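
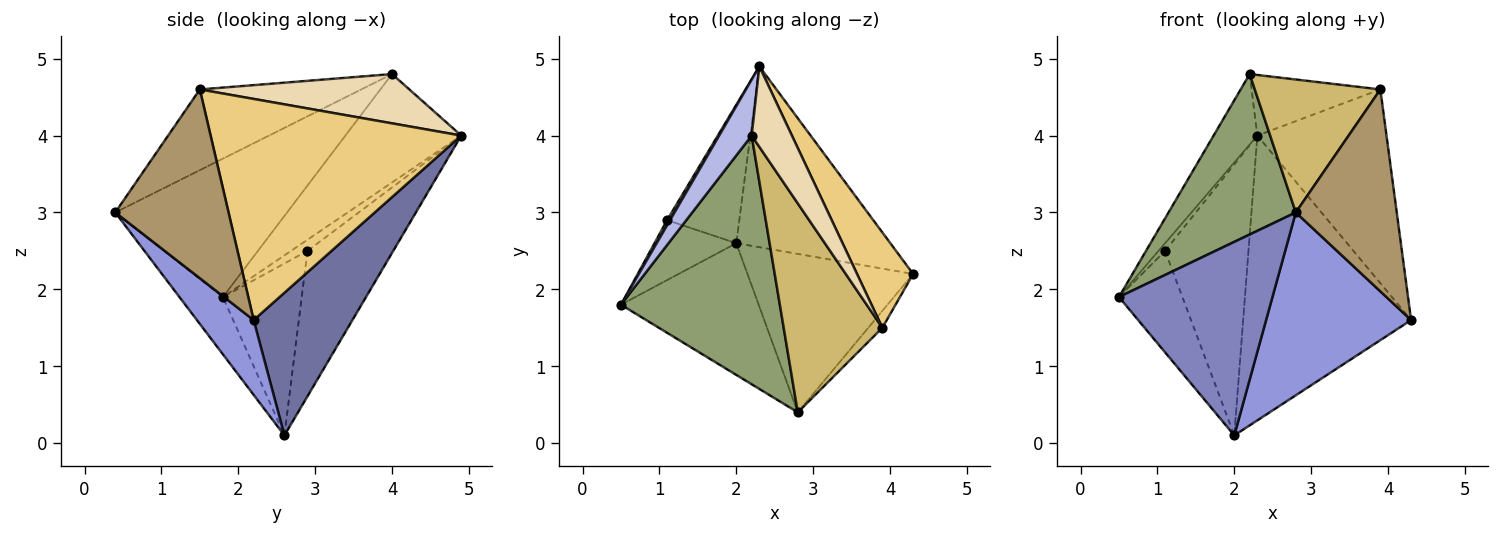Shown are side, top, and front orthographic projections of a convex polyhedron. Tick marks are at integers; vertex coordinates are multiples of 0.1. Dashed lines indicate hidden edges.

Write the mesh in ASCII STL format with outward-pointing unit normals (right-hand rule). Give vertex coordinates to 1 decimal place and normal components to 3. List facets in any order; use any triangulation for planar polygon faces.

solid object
 facet normal 0.445 0.756 -0.480
  outer loop
   vertex 2.0 2.6 0.1
   vertex 2.3 4.9 4.0
   vertex 4.3 2.2 1.6
  endloop
 endfacet
 facet normal -0.228 -0.805 -0.548
  outer loop
   vertex 2.0 2.6 0.1
   vertex 2.8 0.4 3.0
   vertex 0.5 1.8 1.9
  endloop
 endfacet
 facet normal 0.284 -0.725 -0.628
  outer loop
   vertex 2.0 2.6 0.1
   vertex 4.3 2.2 1.6
   vertex 2.8 0.4 3.0
  endloop
 endfacet
 facet normal -0.901 0.340 0.270
  outer loop
   vertex 2.2 4.0 4.8
   vertex 2.3 4.9 4.0
   vertex 0.5 1.8 1.9
  endloop
 endfacet
 facet normal -0.591 -0.437 0.678
  outer loop
   vertex 2.2 4.0 4.8
   vertex 0.5 1.8 1.9
   vertex 2.8 0.4 3.0
  endloop
 endfacet
 facet normal -0.901 0.361 0.240
  outer loop
   vertex 1.1 2.9 2.5
   vertex 0.5 1.8 1.9
   vertex 2.3 4.9 4.0
  endloop
 endfacet
 facet normal -0.730 0.588 -0.347
  outer loop
   vertex 1.1 2.9 2.5
   vertex 2.0 2.6 0.1
   vertex 0.5 1.8 1.9
  endloop
 endfacet
 facet normal -0.675 0.657 -0.335
  outer loop
   vertex 1.1 2.9 2.5
   vertex 2.3 4.9 4.0
   vertex 2.0 2.6 0.1
  endloop
 endfacet
 facet normal 0.745 -0.664 -0.056
  outer loop
   vertex 3.9 1.5 4.6
   vertex 2.8 0.4 3.0
   vertex 4.3 2.2 1.6
  endloop
 endfacet
 facet normal -0.568 -0.442 0.694
  outer loop
   vertex 3.9 1.5 4.6
   vertex 2.2 4.0 4.8
   vertex 2.8 0.4 3.0
  endloop
 endfacet
 facet normal 0.867 0.447 0.220
  outer loop
   vertex 3.9 1.5 4.6
   vertex 4.3 2.2 1.6
   vertex 2.3 4.9 4.0
  endloop
 endfacet
 facet normal 0.699 0.430 0.571
  outer loop
   vertex 3.9 1.5 4.6
   vertex 2.3 4.9 4.0
   vertex 2.2 4.0 4.8
  endloop
 endfacet
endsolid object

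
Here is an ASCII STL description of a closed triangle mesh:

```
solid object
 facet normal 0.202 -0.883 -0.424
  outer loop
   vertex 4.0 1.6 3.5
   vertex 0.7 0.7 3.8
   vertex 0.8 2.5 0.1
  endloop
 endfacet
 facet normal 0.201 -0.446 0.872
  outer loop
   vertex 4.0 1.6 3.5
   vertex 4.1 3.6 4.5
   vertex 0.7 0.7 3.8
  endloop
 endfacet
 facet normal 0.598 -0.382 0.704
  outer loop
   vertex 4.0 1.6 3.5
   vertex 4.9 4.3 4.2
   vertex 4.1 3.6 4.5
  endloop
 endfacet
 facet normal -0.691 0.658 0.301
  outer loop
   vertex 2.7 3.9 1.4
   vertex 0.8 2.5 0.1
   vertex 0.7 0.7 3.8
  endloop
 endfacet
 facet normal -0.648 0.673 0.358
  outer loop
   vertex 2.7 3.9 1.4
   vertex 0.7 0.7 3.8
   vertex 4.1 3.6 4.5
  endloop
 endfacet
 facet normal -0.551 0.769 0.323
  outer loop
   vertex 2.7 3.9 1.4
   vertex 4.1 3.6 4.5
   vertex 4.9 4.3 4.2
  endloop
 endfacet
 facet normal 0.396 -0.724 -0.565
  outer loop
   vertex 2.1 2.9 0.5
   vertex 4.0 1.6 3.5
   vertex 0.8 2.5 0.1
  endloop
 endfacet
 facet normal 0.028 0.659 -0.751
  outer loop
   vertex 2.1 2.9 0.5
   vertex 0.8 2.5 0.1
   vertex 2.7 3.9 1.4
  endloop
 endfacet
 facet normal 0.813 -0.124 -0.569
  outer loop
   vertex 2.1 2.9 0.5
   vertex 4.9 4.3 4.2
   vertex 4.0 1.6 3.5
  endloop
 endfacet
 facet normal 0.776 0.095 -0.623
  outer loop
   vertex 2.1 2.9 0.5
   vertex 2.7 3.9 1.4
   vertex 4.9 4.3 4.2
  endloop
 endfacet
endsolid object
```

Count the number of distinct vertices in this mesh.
7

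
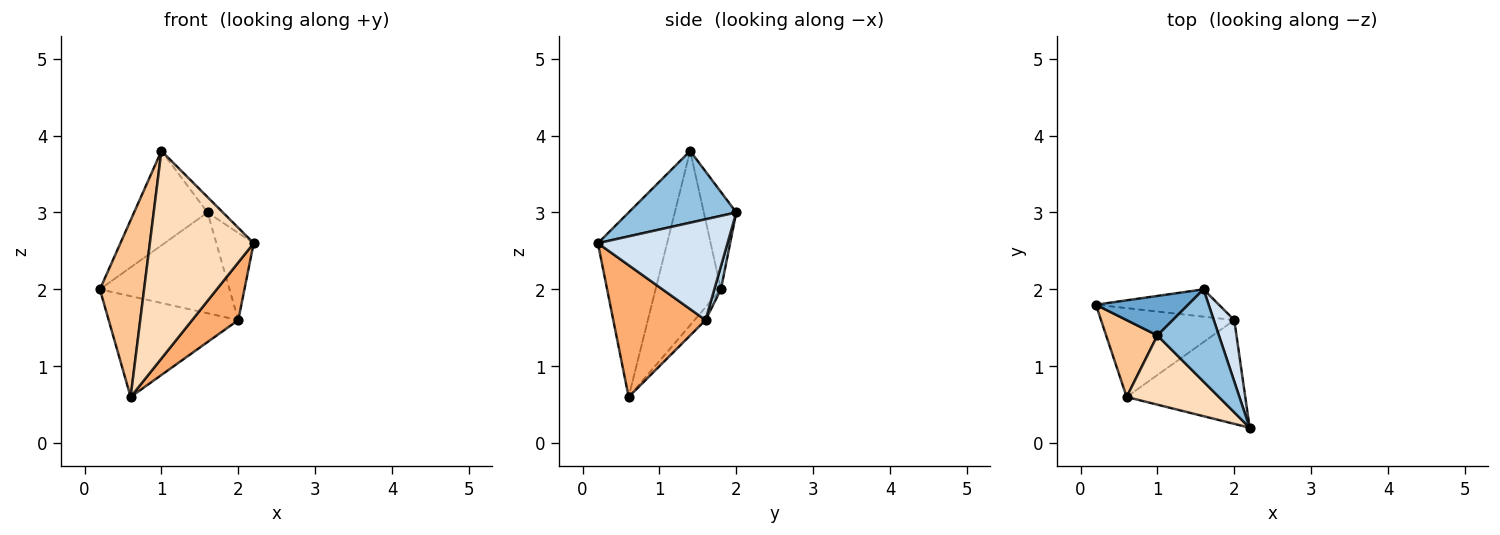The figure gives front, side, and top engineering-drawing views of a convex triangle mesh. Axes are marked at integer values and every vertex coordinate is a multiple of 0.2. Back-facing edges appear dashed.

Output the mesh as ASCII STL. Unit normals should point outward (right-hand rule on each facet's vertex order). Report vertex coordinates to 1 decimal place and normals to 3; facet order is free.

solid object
 facet normal -0.377 0.854 0.358
  outer loop
   vertex 1.0 1.4 3.8
   vertex 1.6 2.0 3.0
   vertex 0.2 1.8 2.0
  endloop
 endfacet
 facet normal 0.755 0.108 0.647
  outer loop
   vertex 1.0 1.4 3.8
   vertex 2.2 0.2 2.6
   vertex 1.6 2.0 3.0
  endloop
 endfacet
 facet normal 0.049 0.964 -0.261
  outer loop
   vertex 2.0 1.6 1.6
   vertex 0.2 1.8 2.0
   vertex 1.6 2.0 3.0
  endloop
 endfacet
 facet normal 0.943 0.272 0.192
  outer loop
   vertex 2.0 1.6 1.6
   vertex 1.6 2.0 3.0
   vertex 2.2 0.2 2.6
  endloop
 endfacet
 facet normal -0.063 0.749 -0.660
  outer loop
   vertex 0.6 0.6 0.6
   vertex 0.2 1.8 2.0
   vertex 2.0 1.6 1.6
  endloop
 endfacet
 facet normal 0.697 -0.348 -0.627
  outer loop
   vertex 0.6 0.6 0.6
   vertex 2.0 1.6 1.6
   vertex 2.2 0.2 2.6
  endloop
 endfacet
 facet normal -0.805 -0.544 0.237
  outer loop
   vertex 0.6 0.6 0.6
   vertex 1.0 1.4 3.8
   vertex 0.2 1.8 2.0
  endloop
 endfacet
 facet normal -0.535 -0.802 0.267
  outer loop
   vertex 0.6 0.6 0.6
   vertex 2.2 0.2 2.6
   vertex 1.0 1.4 3.8
  endloop
 endfacet
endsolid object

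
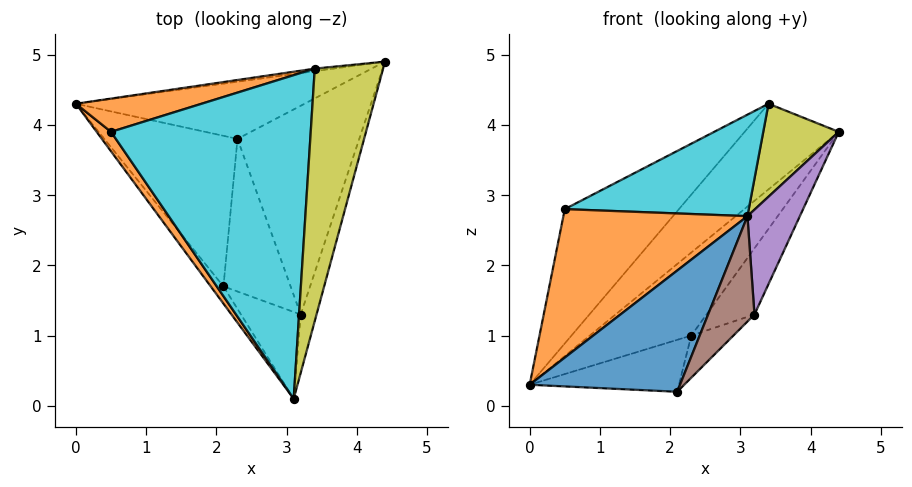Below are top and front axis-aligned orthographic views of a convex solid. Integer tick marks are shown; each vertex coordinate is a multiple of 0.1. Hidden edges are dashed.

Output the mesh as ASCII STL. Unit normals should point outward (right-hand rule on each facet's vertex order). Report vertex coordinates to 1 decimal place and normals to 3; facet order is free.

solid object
 facet normal -0.777 -0.624 -0.089
  outer loop
   vertex 2.1 1.7 0.2
   vertex 3.1 0.1 2.7
   vertex 0.0 4.3 0.3
  endloop
 endfacet
 facet normal -0.822 -0.564 0.074
  outer loop
   vertex 0.5 3.9 2.8
   vertex 0.0 4.3 0.3
   vertex 3.1 0.1 2.7
  endloop
 endfacet
 facet normal 0.332 0.777 -0.535
  outer loop
   vertex 2.3 3.8 1.0
   vertex 0.0 4.3 0.3
   vertex 4.4 4.9 3.9
  endloop
 endfacet
 facet normal 0.338 0.307 -0.890
  outer loop
   vertex 2.3 3.8 1.0
   vertex 2.1 1.7 0.2
   vertex 0.0 4.3 0.3
  endloop
 endfacet
 facet normal 0.965 -0.229 -0.128
  outer loop
   vertex 3.2 1.3 1.3
   vertex 4.4 4.9 3.9
   vertex 3.1 0.1 2.7
  endloop
 endfacet
 facet normal 0.335 -0.727 -0.599
  outer loop
   vertex 3.2 1.3 1.3
   vertex 3.1 0.1 2.7
   vertex 2.1 1.7 0.2
  endloop
 endfacet
 facet normal 0.757 0.198 -0.623
  outer loop
   vertex 3.2 1.3 1.3
   vertex 2.3 3.8 1.0
   vertex 4.4 4.9 3.9
  endloop
 endfacet
 facet normal 0.728 0.183 -0.661
  outer loop
   vertex 3.2 1.3 1.3
   vertex 2.1 1.7 0.2
   vertex 2.3 3.8 1.0
  endloop
 endfacet
 facet normal 0.379 -0.320 0.868
  outer loop
   vertex 3.4 4.8 4.3
   vertex 3.1 0.1 2.7
   vertex 4.4 4.9 3.9
  endloop
 endfacet
 facet normal -0.372 -0.278 0.886
  outer loop
   vertex 3.4 4.8 4.3
   vertex 0.5 3.9 2.8
   vertex 3.1 0.1 2.7
  endloop
 endfacet
 facet normal -0.111 0.993 -0.030
  outer loop
   vertex 3.4 4.8 4.3
   vertex 4.4 4.9 3.9
   vertex 0.0 4.3 0.3
  endloop
 endfacet
 facet normal -0.392 0.893 0.221
  outer loop
   vertex 3.4 4.8 4.3
   vertex 0.0 4.3 0.3
   vertex 0.5 3.9 2.8
  endloop
 endfacet
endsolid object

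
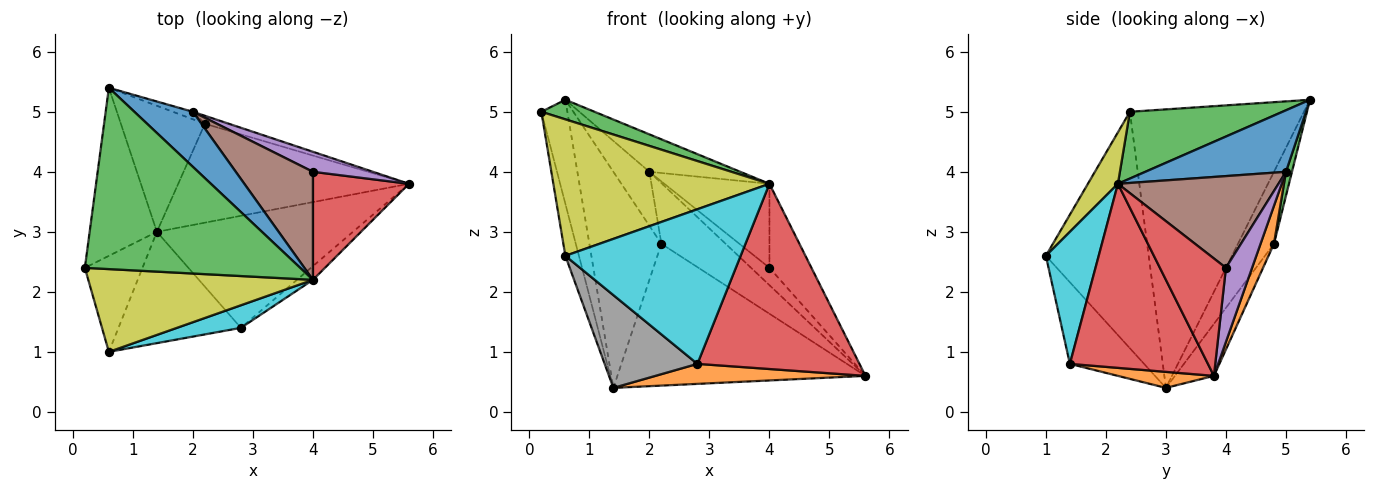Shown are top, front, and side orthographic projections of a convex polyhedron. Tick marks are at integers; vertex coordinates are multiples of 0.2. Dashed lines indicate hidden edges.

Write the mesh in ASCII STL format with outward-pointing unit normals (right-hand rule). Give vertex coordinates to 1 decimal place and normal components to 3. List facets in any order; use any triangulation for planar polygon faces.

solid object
 facet normal -0.962 0.144 -0.232
  outer loop
   vertex 1.4 3.0 0.4
   vertex 0.2 2.4 5.0
   vertex 0.6 5.4 5.2
  endloop
 endfacet
 facet normal 0.080 -0.175 -0.981
  outer loop
   vertex 2.8 1.4 0.8
   vertex 1.4 3.0 0.4
   vertex 5.6 3.8 0.6
  endloop
 endfacet
 facet normal 0.295 -0.103 0.950
  outer loop
   vertex 4.0 2.2 3.8
   vertex 0.6 5.4 5.2
   vertex 0.2 2.4 5.0
  endloop
 endfacet
 facet normal 0.647 -0.760 -0.056
  outer loop
   vertex 4.0 2.2 3.8
   vertex 2.8 1.4 0.8
   vertex 5.6 3.8 0.6
  endloop
 endfacet
 facet normal -0.128 0.813 -0.567
  outer loop
   vertex 2.2 4.8 2.8
   vertex 5.6 3.8 0.6
   vertex 1.4 3.0 0.4
  endloop
 endfacet
 facet normal -0.396 0.793 -0.463
  outer loop
   vertex 2.2 4.8 2.8
   vertex 1.4 3.0 0.4
   vertex 0.6 5.4 5.2
  endloop
 endfacet
 facet normal -0.964 0.127 -0.235
  outer loop
   vertex 0.6 1.0 2.6
   vertex 0.2 2.4 5.0
   vertex 1.4 3.0 0.4
  endloop
 endfacet
 facet normal -0.456 -0.570 -0.684
  outer loop
   vertex 0.6 1.0 2.6
   vertex 1.4 3.0 0.4
   vertex 2.8 1.4 0.8
  endloop
 endfacet
 facet normal 0.118 -0.849 0.515
  outer loop
   vertex 0.6 1.0 2.6
   vertex 4.0 2.2 3.8
   vertex 0.2 2.4 5.0
  endloop
 endfacet
 facet normal 0.286 -0.948 0.139
  outer loop
   vertex 0.6 1.0 2.6
   vertex 2.8 1.4 0.8
   vertex 4.0 2.2 3.8
  endloop
 endfacet
 facet normal 0.656 0.424 0.624
  outer loop
   vertex 2.0 5.0 4.0
   vertex 0.6 5.4 5.2
   vertex 4.0 2.2 3.8
  endloop
 endfacet
 facet normal 0.203 0.971 -0.128
  outer loop
   vertex 2.0 5.0 4.0
   vertex 5.6 3.8 0.6
   vertex 2.2 4.8 2.8
  endloop
 endfacet
 facet normal 0.163 0.977 -0.136
  outer loop
   vertex 2.0 5.0 4.0
   vertex 2.2 4.8 2.8
   vertex 0.6 5.4 5.2
  endloop
 endfacet
 facet normal 0.694 0.442 0.568
  outer loop
   vertex 4.0 4.0 2.4
   vertex 4.0 2.2 3.8
   vertex 5.6 3.8 0.6
  endloop
 endfacet
 facet normal 0.682 0.479 0.553
  outer loop
   vertex 4.0 4.0 2.4
   vertex 5.6 3.8 0.6
   vertex 2.0 5.0 4.0
  endloop
 endfacet
 facet normal 0.684 0.448 0.576
  outer loop
   vertex 4.0 4.0 2.4
   vertex 2.0 5.0 4.0
   vertex 4.0 2.2 3.8
  endloop
 endfacet
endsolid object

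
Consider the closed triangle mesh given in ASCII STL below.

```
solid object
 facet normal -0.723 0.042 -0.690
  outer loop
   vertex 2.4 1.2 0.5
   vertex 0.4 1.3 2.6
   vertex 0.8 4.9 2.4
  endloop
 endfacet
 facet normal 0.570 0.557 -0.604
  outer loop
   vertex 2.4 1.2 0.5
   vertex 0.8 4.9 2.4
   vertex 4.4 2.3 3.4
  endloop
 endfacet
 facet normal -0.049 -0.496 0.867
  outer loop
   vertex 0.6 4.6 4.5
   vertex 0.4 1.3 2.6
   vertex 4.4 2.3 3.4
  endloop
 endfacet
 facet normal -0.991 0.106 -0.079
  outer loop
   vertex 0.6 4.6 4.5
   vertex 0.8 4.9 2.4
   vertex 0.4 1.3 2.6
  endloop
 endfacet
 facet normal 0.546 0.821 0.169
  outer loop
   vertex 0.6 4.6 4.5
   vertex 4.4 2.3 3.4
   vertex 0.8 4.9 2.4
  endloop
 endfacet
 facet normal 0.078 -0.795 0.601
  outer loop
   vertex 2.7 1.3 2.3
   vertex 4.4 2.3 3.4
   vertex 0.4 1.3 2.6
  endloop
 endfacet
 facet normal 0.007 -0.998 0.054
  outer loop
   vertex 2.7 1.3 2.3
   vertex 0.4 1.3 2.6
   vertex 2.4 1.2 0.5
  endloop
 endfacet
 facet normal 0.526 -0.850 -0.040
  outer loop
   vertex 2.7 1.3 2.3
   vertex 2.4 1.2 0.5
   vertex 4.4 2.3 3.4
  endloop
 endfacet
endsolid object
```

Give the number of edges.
12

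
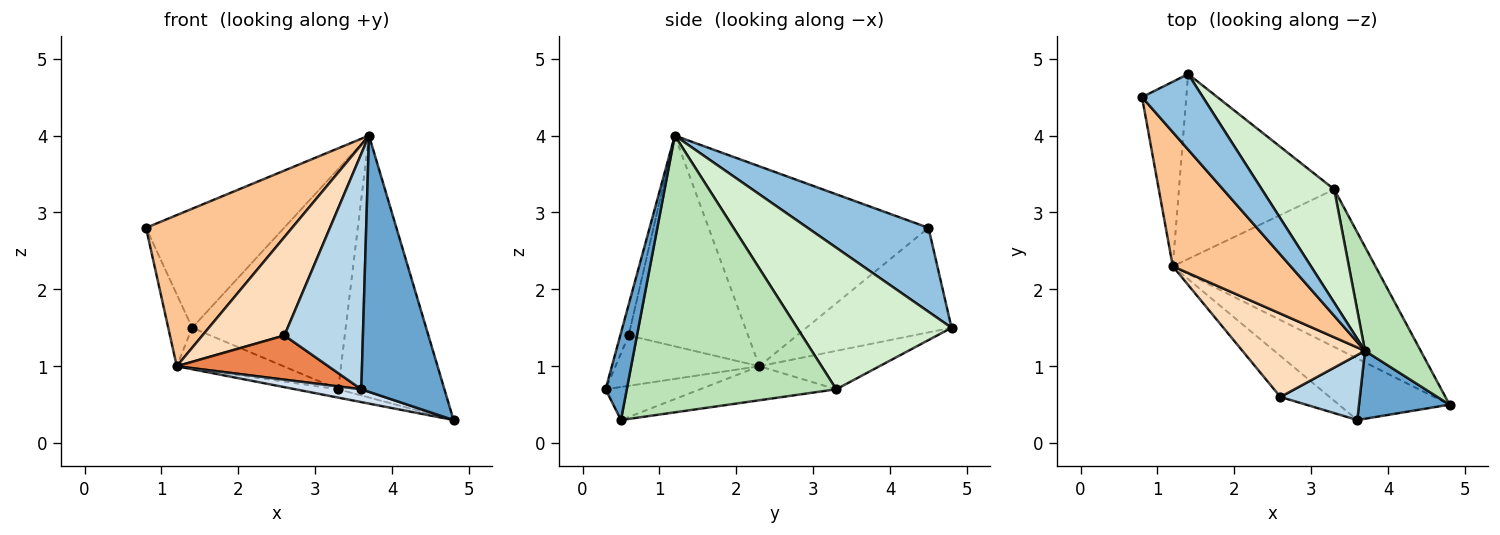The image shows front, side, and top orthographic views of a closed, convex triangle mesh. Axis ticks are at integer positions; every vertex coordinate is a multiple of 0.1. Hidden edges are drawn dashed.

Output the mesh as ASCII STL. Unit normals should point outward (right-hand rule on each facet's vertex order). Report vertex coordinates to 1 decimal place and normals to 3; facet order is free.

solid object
 facet normal 0.239 -0.939 0.249
  outer loop
   vertex 3.7 1.2 4.0
   vertex 3.6 0.3 0.7
   vertex 4.8 0.5 0.3
  endloop
 endfacet
 facet normal 0.594 0.679 0.431
  outer loop
   vertex 1.4 4.8 1.5
   vertex 0.8 4.5 2.8
   vertex 3.7 1.2 4.0
  endloop
 endfacet
 facet normal -0.102 -0.959 0.265
  outer loop
   vertex 2.6 0.6 1.4
   vertex 3.6 0.3 0.7
   vertex 3.7 1.2 4.0
  endloop
 endfacet
 facet normal -0.281 -0.196 -0.940
  outer loop
   vertex 1.2 2.3 1.0
   vertex 4.8 0.5 0.3
   vertex 3.6 0.3 0.7
  endloop
 endfacet
 facet normal -0.571 -0.602 -0.558
  outer loop
   vertex 1.2 2.3 1.0
   vertex 3.6 0.3 0.7
   vertex 2.6 0.6 1.4
  endloop
 endfacet
 facet normal -0.910 0.150 -0.386
  outer loop
   vertex 1.2 2.3 1.0
   vertex 0.8 4.5 2.8
   vertex 1.4 4.8 1.5
  endloop
 endfacet
 facet normal -0.748 -0.497 0.441
  outer loop
   vertex 1.2 2.3 1.0
   vertex 3.7 1.2 4.0
   vertex 0.8 4.5 2.8
  endloop
 endfacet
 facet normal -0.743 -0.510 0.432
  outer loop
   vertex 1.2 2.3 1.0
   vertex 2.6 0.6 1.4
   vertex 3.7 1.2 4.0
  endloop
 endfacet
 facet normal -0.165 0.052 -0.985
  outer loop
   vertex 3.3 3.3 0.7
   vertex 4.8 0.5 0.3
   vertex 1.2 2.3 1.0
  endloop
 endfacet
 facet normal -0.235 0.209 -0.949
  outer loop
   vertex 3.3 3.3 0.7
   vertex 1.2 2.3 1.0
   vertex 1.4 4.8 1.5
  endloop
 endfacet
 facet normal 0.878 0.445 0.177
  outer loop
   vertex 3.3 3.3 0.7
   vertex 3.7 1.2 4.0
   vertex 4.8 0.5 0.3
  endloop
 endfacet
 facet normal 0.667 0.663 0.341
  outer loop
   vertex 3.3 3.3 0.7
   vertex 1.4 4.8 1.5
   vertex 3.7 1.2 4.0
  endloop
 endfacet
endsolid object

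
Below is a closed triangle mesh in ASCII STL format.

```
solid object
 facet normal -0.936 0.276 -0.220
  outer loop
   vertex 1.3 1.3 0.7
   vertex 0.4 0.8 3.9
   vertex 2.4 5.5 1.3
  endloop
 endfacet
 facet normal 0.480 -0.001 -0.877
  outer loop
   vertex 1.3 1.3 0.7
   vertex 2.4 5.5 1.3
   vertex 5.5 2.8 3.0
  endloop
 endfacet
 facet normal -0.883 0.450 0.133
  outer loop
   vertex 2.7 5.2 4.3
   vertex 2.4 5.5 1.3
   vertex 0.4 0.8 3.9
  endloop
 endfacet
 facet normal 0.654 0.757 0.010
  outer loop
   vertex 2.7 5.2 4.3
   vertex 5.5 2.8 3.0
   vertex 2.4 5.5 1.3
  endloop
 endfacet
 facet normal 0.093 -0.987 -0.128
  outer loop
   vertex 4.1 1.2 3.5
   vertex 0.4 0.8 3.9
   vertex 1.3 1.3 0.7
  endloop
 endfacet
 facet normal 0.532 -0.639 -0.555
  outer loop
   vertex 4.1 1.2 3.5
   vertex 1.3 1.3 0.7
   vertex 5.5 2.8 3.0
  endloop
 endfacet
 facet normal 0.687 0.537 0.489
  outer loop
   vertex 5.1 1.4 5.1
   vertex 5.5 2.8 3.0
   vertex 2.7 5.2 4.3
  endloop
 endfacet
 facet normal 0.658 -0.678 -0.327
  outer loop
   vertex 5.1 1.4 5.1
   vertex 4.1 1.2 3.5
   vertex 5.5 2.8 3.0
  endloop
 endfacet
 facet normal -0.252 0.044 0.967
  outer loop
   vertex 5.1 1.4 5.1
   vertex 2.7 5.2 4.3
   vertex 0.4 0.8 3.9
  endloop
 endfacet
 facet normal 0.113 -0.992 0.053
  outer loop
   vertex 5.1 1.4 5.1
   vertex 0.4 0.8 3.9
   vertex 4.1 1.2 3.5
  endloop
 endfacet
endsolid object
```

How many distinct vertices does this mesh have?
7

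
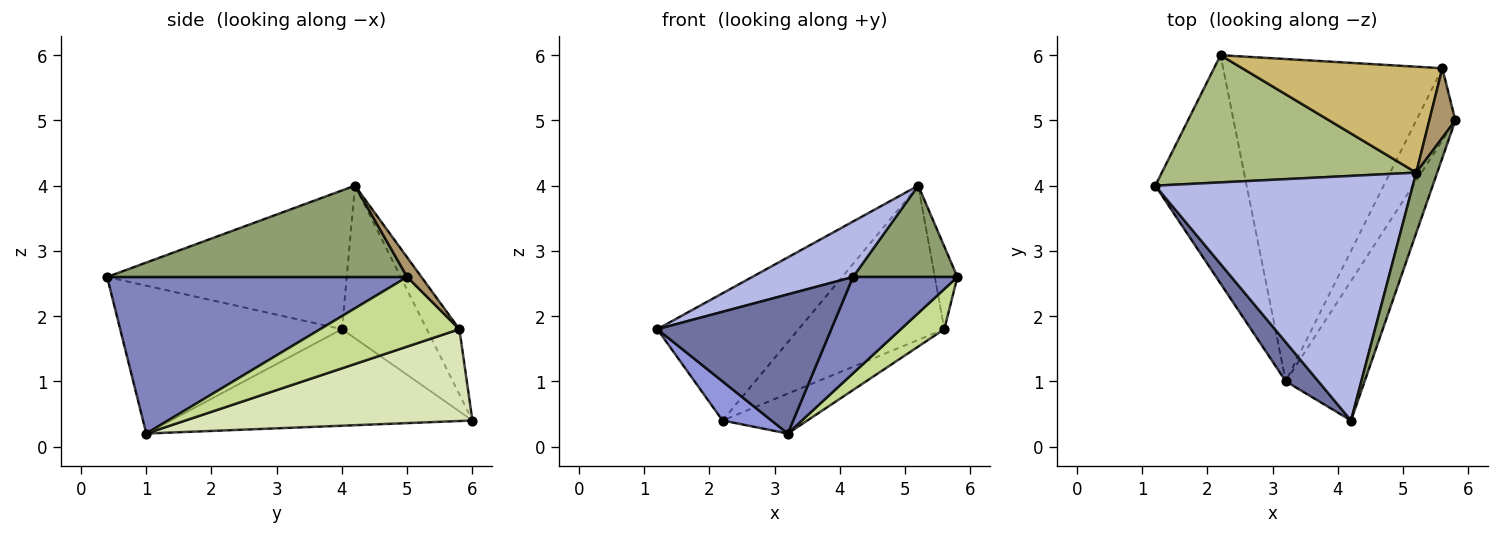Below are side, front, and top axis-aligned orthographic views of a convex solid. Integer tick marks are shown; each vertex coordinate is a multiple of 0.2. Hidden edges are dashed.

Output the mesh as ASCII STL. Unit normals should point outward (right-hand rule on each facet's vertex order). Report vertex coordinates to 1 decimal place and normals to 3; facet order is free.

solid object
 facet normal -0.775 -0.608 0.171
  outer loop
   vertex 3.2 1.0 0.2
   vertex 4.2 0.4 2.6
   vertex 1.2 4.0 1.8
  endloop
 endfacet
 facet normal 0.853 -0.297 -0.430
  outer loop
   vertex 3.2 1.0 0.2
   vertex 5.8 5.0 2.6
   vertex 4.2 0.4 2.6
  endloop
 endfacet
 facet normal -0.721 -0.117 -0.682
  outer loop
   vertex 2.2 6.0 0.4
   vertex 3.2 1.0 0.2
   vertex 1.2 4.0 1.8
  endloop
 endfacet
 facet normal -0.465 -0.196 0.863
  outer loop
   vertex 5.2 4.2 4.0
   vertex 1.2 4.0 1.8
   vertex 4.2 0.4 2.6
  endloop
 endfacet
 facet normal 0.923 -0.321 0.212
  outer loop
   vertex 5.2 4.2 4.0
   vertex 4.2 0.4 2.6
   vertex 5.8 5.0 2.6
  endloop
 endfacet
 facet normal -0.391 0.651 0.651
  outer loop
   vertex 5.2 4.2 4.0
   vertex 2.2 6.0 0.4
   vertex 1.2 4.0 1.8
  endloop
 endfacet
 facet normal 0.841 -0.263 -0.473
  outer loop
   vertex 5.6 5.8 1.8
   vertex 5.8 5.0 2.6
   vertex 3.2 1.0 0.2
  endloop
 endfacet
 facet normal 0.384 0.113 -0.916
  outer loop
   vertex 5.6 5.8 1.8
   vertex 3.2 1.0 0.2
   vertex 2.2 6.0 0.4
  endloop
 endfacet
 facet normal 0.435 0.689 0.580
  outer loop
   vertex 5.6 5.8 1.8
   vertex 5.2 4.2 4.0
   vertex 5.8 5.0 2.6
  endloop
 endfacet
 facet normal -0.182 0.811 0.557
  outer loop
   vertex 5.6 5.8 1.8
   vertex 2.2 6.0 0.4
   vertex 5.2 4.2 4.0
  endloop
 endfacet
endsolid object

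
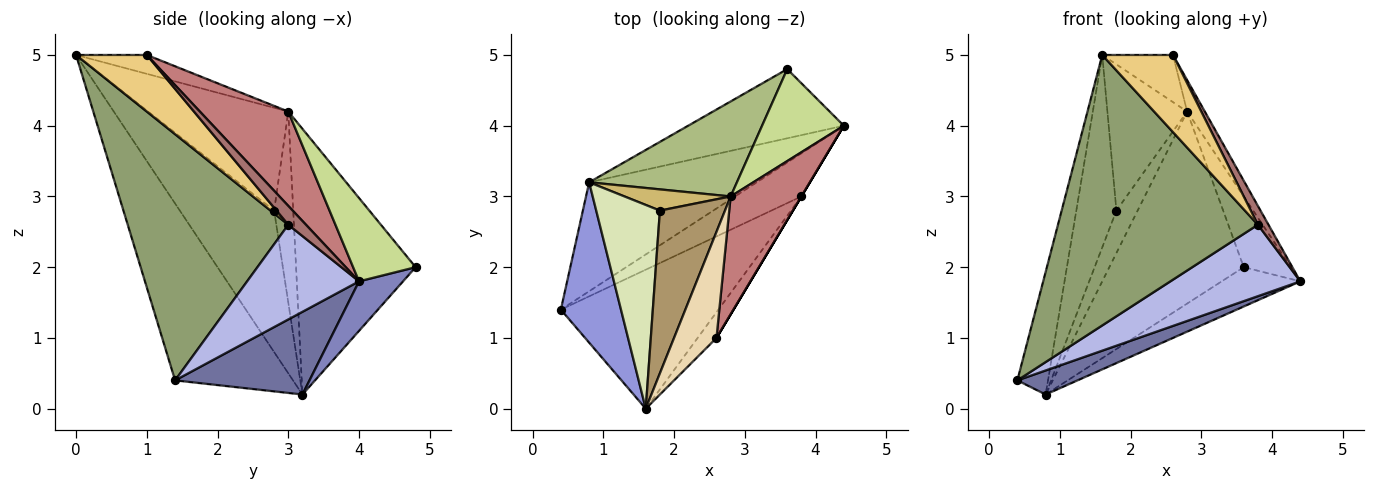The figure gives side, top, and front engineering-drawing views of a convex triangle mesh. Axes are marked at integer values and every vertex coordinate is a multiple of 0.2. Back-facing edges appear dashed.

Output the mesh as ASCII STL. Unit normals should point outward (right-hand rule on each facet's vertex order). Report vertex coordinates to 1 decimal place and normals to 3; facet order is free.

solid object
 facet normal 0.434 -0.194 -0.880
  outer loop
   vertex 0.8 3.2 0.2
   vertex 4.4 4.0 1.8
   vertex 0.4 1.4 0.4
  endloop
 endfacet
 facet normal 0.267 0.476 -0.838
  outer loop
   vertex 0.8 3.2 0.2
   vertex 3.6 4.8 2.0
   vertex 4.4 4.0 1.8
  endloop
 endfacet
 facet normal -0.919 0.239 0.313
  outer loop
   vertex 0.8 3.2 0.2
   vertex 0.4 1.4 0.4
   vertex 1.6 0.0 5.0
  endloop
 endfacet
 facet normal 0.593 -0.689 -0.416
  outer loop
   vertex 3.8 3.0 2.6
   vertex 0.4 1.4 0.4
   vertex 4.4 4.0 1.8
  endloop
 endfacet
 facet normal 0.581 -0.724 -0.372
  outer loop
   vertex 3.8 3.0 2.6
   vertex 1.6 0.0 5.0
   vertex 0.4 1.4 0.4
  endloop
 endfacet
 facet normal -0.623 0.701 0.347
  outer loop
   vertex 2.8 3.0 4.2
   vertex 3.6 4.8 2.0
   vertex 0.8 3.2 0.2
  endloop
 endfacet
 facet normal 0.628 0.474 0.617
  outer loop
   vertex 2.8 3.0 4.2
   vertex 4.4 4.0 1.8
   vertex 3.6 4.8 2.0
  endloop
 endfacet
 facet normal -0.850 0.361 0.383
  outer loop
   vertex 1.8 2.8 2.8
   vertex 0.8 3.2 0.2
   vertex 1.6 0.0 5.0
  endloop
 endfacet
 facet normal -0.762 0.433 0.482
  outer loop
   vertex 1.8 2.8 2.8
   vertex 1.6 0.0 5.0
   vertex 2.8 3.0 4.2
  endloop
 endfacet
 facet normal -0.627 0.697 0.348
  outer loop
   vertex 1.8 2.8 2.8
   vertex 2.8 3.0 4.2
   vertex 0.8 3.2 0.2
  endloop
 endfacet
 facet normal 0.688 -0.688 -0.229
  outer loop
   vertex 2.6 1.0 5.0
   vertex 1.6 0.0 5.0
   vertex 3.8 3.0 2.6
  endloop
 endfacet
 facet normal -0.376 0.376 0.847
  outer loop
   vertex 2.6 1.0 5.0
   vertex 2.8 3.0 4.2
   vertex 1.6 0.0 5.0
  endloop
 endfacet
 facet normal 0.857 -0.514 0.000
  outer loop
   vertex 2.6 1.0 5.0
   vertex 3.8 3.0 2.6
   vertex 4.4 4.0 1.8
  endloop
 endfacet
 facet normal 0.790 0.158 0.592
  outer loop
   vertex 2.6 1.0 5.0
   vertex 4.4 4.0 1.8
   vertex 2.8 3.0 4.2
  endloop
 endfacet
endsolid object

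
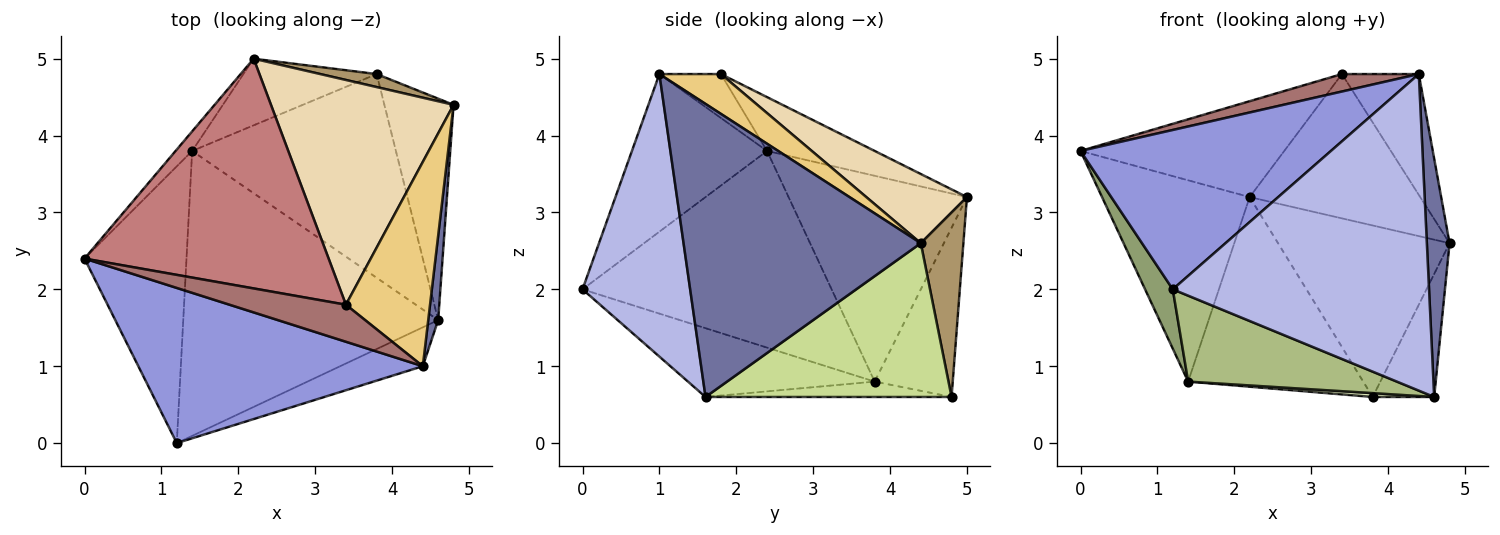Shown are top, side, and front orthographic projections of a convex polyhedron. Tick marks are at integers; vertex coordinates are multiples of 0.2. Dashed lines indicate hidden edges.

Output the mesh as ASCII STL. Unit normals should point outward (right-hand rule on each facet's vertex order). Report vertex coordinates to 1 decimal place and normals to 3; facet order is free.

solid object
 facet normal 0.995 -0.095 0.034
  outer loop
   vertex 4.6 1.6 0.6
   vertex 4.8 4.4 2.6
   vertex 4.4 1.0 4.8
  endloop
 endfacet
 facet normal -0.769 0.636 -0.062
  outer loop
   vertex 2.2 5.0 3.2
   vertex 1.4 3.8 0.8
   vertex 0.0 2.4 3.8
  endloop
 endfacet
 facet normal -0.361 -0.668 0.651
  outer loop
   vertex 1.2 0.0 2.0
   vertex 4.4 1.0 4.8
   vertex 0.0 2.4 3.8
  endloop
 endfacet
 facet normal 0.385 -0.916 -0.113
  outer loop
   vertex 1.2 0.0 2.0
   vertex 4.6 1.6 0.6
   vertex 4.4 1.0 4.8
  endloop
 endfacet
 facet normal -0.883 -0.098 -0.458
  outer loop
   vertex 1.2 0.0 2.0
   vertex 0.0 2.4 3.8
   vertex 1.4 3.8 0.8
  endloop
 endfacet
 facet normal -0.250 -0.280 -0.927
  outer loop
   vertex 1.2 0.0 2.0
   vertex 1.4 3.8 0.8
   vertex 4.6 1.6 0.6
  endloop
 endfacet
 facet normal 0.889 0.222 -0.400
  outer loop
   vertex 3.8 4.8 0.6
   vertex 4.8 4.4 2.6
   vertex 4.6 1.6 0.6
  endloop
 endfacet
 facet normal -0.075 -0.019 -0.997
  outer loop
   vertex 3.8 4.8 0.6
   vertex 4.6 1.6 0.6
   vertex 1.4 3.8 0.8
  endloop
 endfacet
 facet normal 0.240 0.968 0.073
  outer loop
   vertex 3.8 4.8 0.6
   vertex 2.2 5.0 3.2
   vertex 4.8 4.4 2.6
  endloop
 endfacet
 facet normal -0.388 0.870 -0.306
  outer loop
   vertex 3.8 4.8 0.6
   vertex 1.4 3.8 0.8
   vertex 2.2 5.0 3.2
  endloop
 endfacet
 facet normal 0.377 0.471 0.797
  outer loop
   vertex 3.4 1.8 4.8
   vertex 4.4 1.0 4.8
   vertex 4.8 4.4 2.6
  endloop
 endfacet
 facet normal 0.304 0.515 0.802
  outer loop
   vertex 3.4 1.8 4.8
   vertex 4.8 4.4 2.6
   vertex 2.2 5.0 3.2
  endloop
 endfacet
 facet normal -0.323 -0.404 0.856
  outer loop
   vertex 3.4 1.8 4.8
   vertex 0.0 2.4 3.8
   vertex 4.4 1.0 4.8
  endloop
 endfacet
 facet normal -0.199 0.377 0.904
  outer loop
   vertex 3.4 1.8 4.8
   vertex 2.2 5.0 3.2
   vertex 0.0 2.4 3.8
  endloop
 endfacet
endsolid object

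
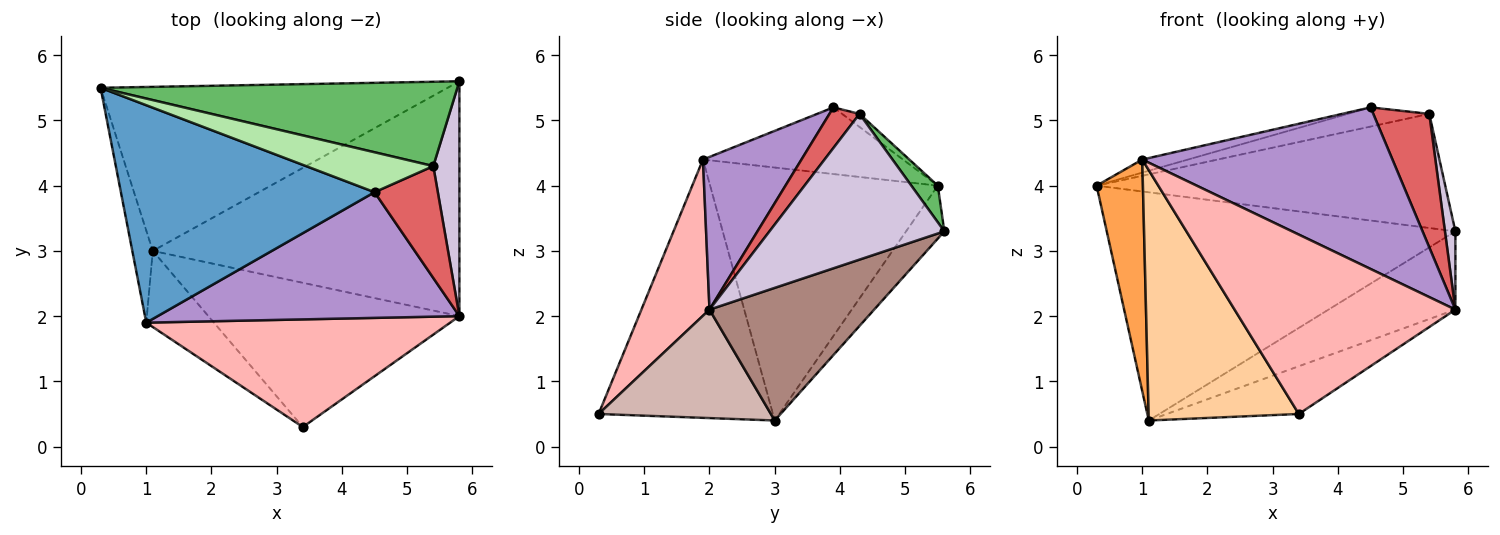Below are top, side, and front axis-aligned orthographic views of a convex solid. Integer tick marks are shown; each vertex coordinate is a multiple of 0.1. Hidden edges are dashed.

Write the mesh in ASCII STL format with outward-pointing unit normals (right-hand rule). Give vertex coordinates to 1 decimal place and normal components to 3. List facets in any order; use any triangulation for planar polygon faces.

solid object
 facet normal -0.254 0.058 0.966
  outer loop
   vertex 1.0 1.9 4.4
   vertex 4.5 3.9 5.2
   vertex 0.3 5.5 4.0
  endloop
 endfacet
 facet normal -0.089 0.809 -0.581
  outer loop
   vertex 1.1 3.0 0.4
   vertex 0.3 5.5 4.0
   vertex 5.8 5.6 3.3
  endloop
 endfacet
 facet normal -0.977 -0.199 -0.079
  outer loop
   vertex 1.1 3.0 0.4
   vertex 1.0 1.9 4.4
   vertex 0.3 5.5 4.0
  endloop
 endfacet
 facet normal -0.743 -0.640 -0.195
  outer loop
   vertex 1.1 3.0 0.4
   vertex 3.4 0.3 0.5
   vertex 1.0 1.9 4.4
  endloop
 endfacet
 facet normal 0.061 0.803 0.593
  outer loop
   vertex 5.4 4.3 5.1
   vertex 5.8 5.6 3.3
   vertex 0.3 5.5 4.0
  endloop
 endfacet
 facet normal -0.092 0.431 0.897
  outer loop
   vertex 5.4 4.3 5.1
   vertex 0.3 5.5 4.0
   vertex 4.5 3.9 5.2
  endloop
 endfacet
 facet normal 0.381 -0.709 0.594
  outer loop
   vertex 5.8 2.0 2.1
   vertex 5.4 4.3 5.1
   vertex 4.5 3.9 5.2
  endloop
 endfacet
 facet normal 0.256 -0.829 0.497
  outer loop
   vertex 5.8 2.0 2.1
   vertex 1.0 1.9 4.4
   vertex 3.4 0.3 0.5
  endloop
 endfacet
 facet normal 0.297 -0.754 0.586
  outer loop
   vertex 5.8 2.0 2.1
   vertex 4.5 3.9 5.2
   vertex 1.0 1.9 4.4
  endloop
 endfacet
 facet normal 0.983 -0.059 0.176
  outer loop
   vertex 5.8 2.0 2.1
   vertex 5.8 5.6 3.3
   vertex 5.4 4.3 5.1
  endloop
 endfacet
 facet normal 0.380 0.293 -0.878
  outer loop
   vertex 5.8 2.0 2.1
   vertex 1.1 3.0 0.4
   vertex 5.8 5.6 3.3
  endloop
 endfacet
 facet normal 0.380 0.291 -0.878
  outer loop
   vertex 5.8 2.0 2.1
   vertex 3.4 0.3 0.5
   vertex 1.1 3.0 0.4
  endloop
 endfacet
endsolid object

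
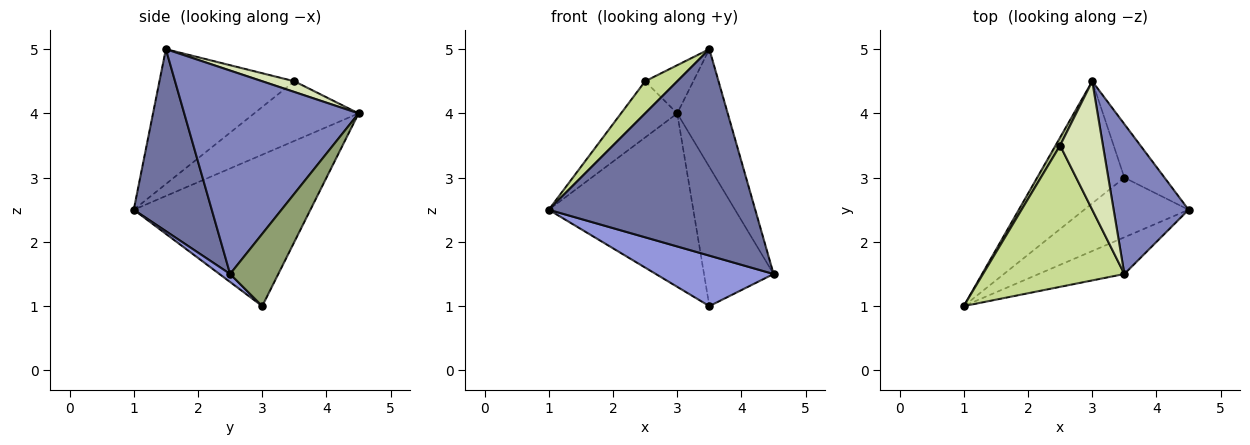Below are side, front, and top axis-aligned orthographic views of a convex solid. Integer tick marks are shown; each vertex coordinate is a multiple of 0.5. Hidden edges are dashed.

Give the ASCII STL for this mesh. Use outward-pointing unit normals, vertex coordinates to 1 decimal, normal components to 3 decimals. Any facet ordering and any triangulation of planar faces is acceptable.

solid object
 facet normal 0.349 -0.923 -0.164
  outer loop
   vertex 3.5 1.5 5.0
   vertex 1.0 1.0 2.5
   vertex 4.5 2.5 1.5
  endloop
 endfacet
 facet normal 0.906 0.262 0.334
  outer loop
   vertex 3.5 1.5 5.0
   vertex 4.5 2.5 1.5
   vertex 3.0 4.5 4.0
  endloop
 endfacet
 facet normal 0.059 -0.645 -0.762
  outer loop
   vertex 3.5 3.0 1.0
   vertex 4.5 2.5 1.5
   vertex 1.0 1.0 2.5
  endloop
 endfacet
 facet normal -0.707 0.578 -0.407
  outer loop
   vertex 3.5 3.0 1.0
   vertex 1.0 1.0 2.5
   vertex 3.0 4.5 4.0
  endloop
 endfacet
 facet normal 0.543 0.784 -0.302
  outer loop
   vertex 3.5 3.0 1.0
   vertex 3.0 4.5 4.0
   vertex 4.5 2.5 1.5
  endloop
 endfacet
 facet normal -0.878 0.473 0.068
  outer loop
   vertex 2.5 3.5 4.5
   vertex 3.0 4.5 4.0
   vertex 1.0 1.0 2.5
  endloop
 endfacet
 facet normal -0.681 -0.162 0.714
  outer loop
   vertex 2.5 3.5 4.5
   vertex 1.0 1.0 2.5
   vertex 3.5 1.5 5.0
  endloop
 endfacet
 facet normal 0.228 0.342 0.912
  outer loop
   vertex 2.5 3.5 4.5
   vertex 3.5 1.5 5.0
   vertex 3.0 4.5 4.0
  endloop
 endfacet
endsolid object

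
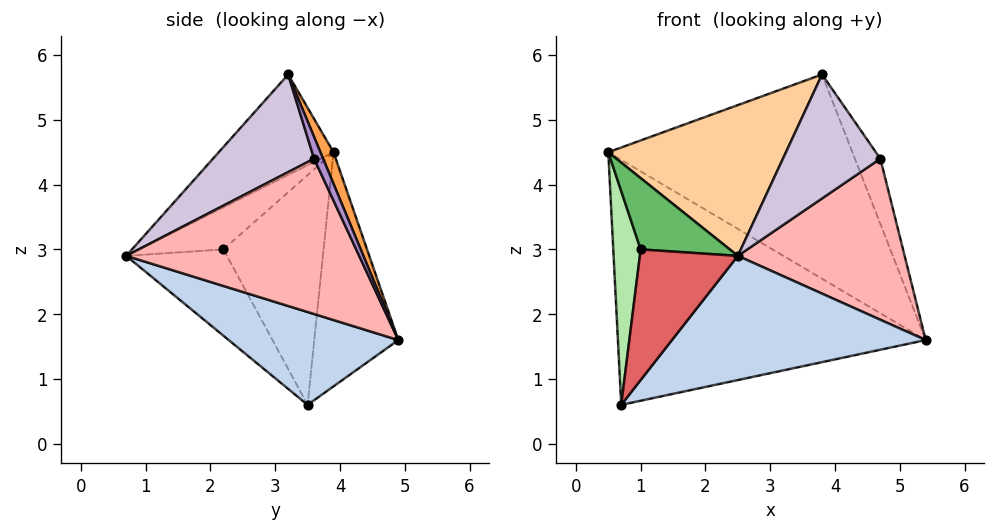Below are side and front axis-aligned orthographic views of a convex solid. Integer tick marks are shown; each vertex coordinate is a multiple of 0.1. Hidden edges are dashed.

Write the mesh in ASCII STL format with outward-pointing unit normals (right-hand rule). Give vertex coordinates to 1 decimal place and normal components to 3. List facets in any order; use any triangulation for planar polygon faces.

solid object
 facet normal -0.262 0.959 -0.112
  outer loop
   vertex 0.7 3.5 0.6
   vertex 0.5 3.9 4.5
   vertex 5.4 4.9 1.6
  endloop
 endfacet
 facet normal 0.316 -0.473 -0.823
  outer loop
   vertex 0.7 3.5 0.6
   vertex 5.4 4.9 1.6
   vertex 2.5 0.7 2.9
  endloop
 endfacet
 facet normal 0.049 0.916 0.399
  outer loop
   vertex 3.8 3.2 5.7
   vertex 5.4 4.9 1.6
   vertex 0.5 3.9 4.5
  endloop
 endfacet
 facet normal -0.383 -0.593 0.708
  outer loop
   vertex 3.8 3.2 5.7
   vertex 0.5 3.9 4.5
   vertex 2.5 0.7 2.9
  endloop
 endfacet
 facet normal -0.591 -0.625 0.511
  outer loop
   vertex 1.0 2.2 3.0
   vertex 2.5 0.7 2.9
   vertex 0.5 3.9 4.5
  endloop
 endfacet
 facet normal -0.964 -0.264 -0.022
  outer loop
   vertex 1.0 2.2 3.0
   vertex 0.5 3.9 4.5
   vertex 0.7 3.5 0.6
  endloop
 endfacet
 facet normal -0.689 -0.670 -0.277
  outer loop
   vertex 1.0 2.2 3.0
   vertex 0.7 3.5 0.6
   vertex 2.5 0.7 2.9
  endloop
 endfacet
 facet normal 0.811 -0.581 -0.067
  outer loop
   vertex 4.7 3.6 4.4
   vertex 2.5 0.7 2.9
   vertex 5.4 4.9 1.6
  endloop
 endfacet
 facet normal 0.296 0.836 0.462
  outer loop
   vertex 4.7 3.6 4.4
   vertex 5.4 4.9 1.6
   vertex 3.8 3.2 5.7
  endloop
 endfacet
 facet normal 0.693 -0.667 0.274
  outer loop
   vertex 4.7 3.6 4.4
   vertex 3.8 3.2 5.7
   vertex 2.5 0.7 2.9
  endloop
 endfacet
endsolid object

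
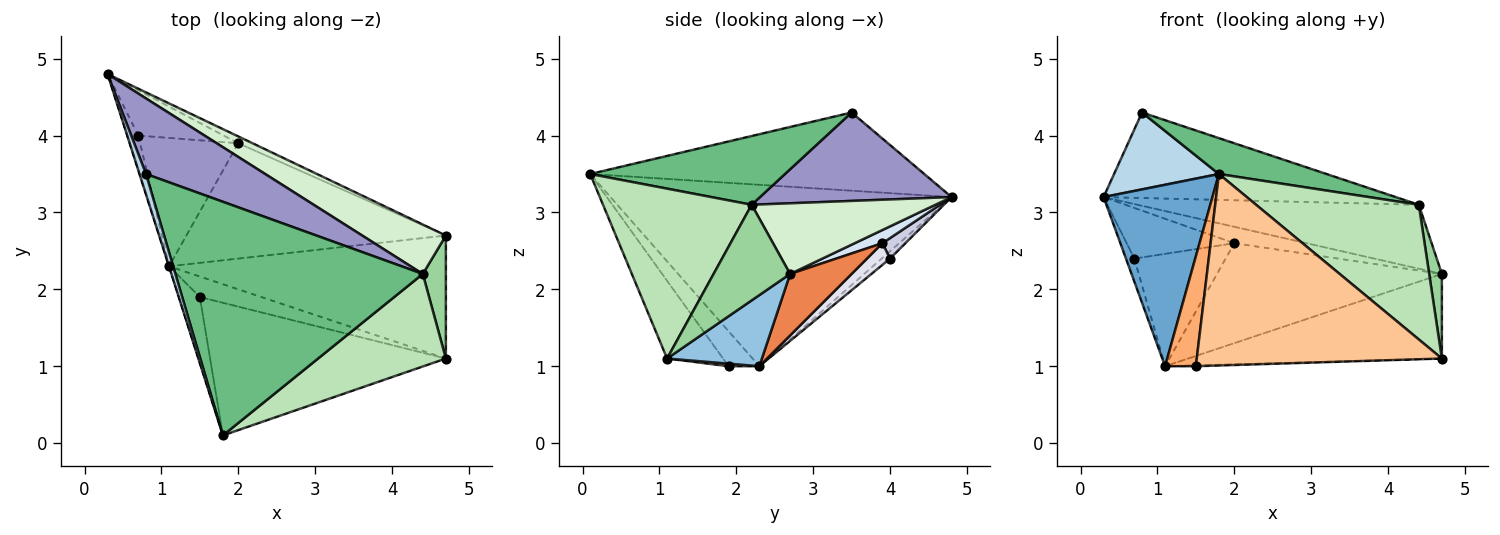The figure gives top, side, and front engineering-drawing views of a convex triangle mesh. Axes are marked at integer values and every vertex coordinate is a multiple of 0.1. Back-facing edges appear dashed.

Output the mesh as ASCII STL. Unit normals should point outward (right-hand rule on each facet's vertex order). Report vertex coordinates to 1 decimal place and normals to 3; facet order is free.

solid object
 facet normal -0.953 -0.304 -0.001
  outer loop
   vertex 1.1 2.3 1.0
   vertex 1.8 0.1 3.5
   vertex 0.3 4.8 3.2
  endloop
 endfacet
 facet normal 0.207 0.554 -0.806
  outer loop
   vertex 4.7 1.1 1.1
   vertex 1.1 2.3 1.0
   vertex 4.7 2.7 2.2
  endloop
 endfacet
 facet normal -0.951 -0.298 0.080
  outer loop
   vertex 0.8 3.5 4.3
   vertex 0.3 4.8 3.2
   vertex 1.8 0.1 3.5
  endloop
 endfacet
 facet normal 0.333 0.871 -0.361
  outer loop
   vertex 2.0 3.9 2.6
   vertex 0.3 4.8 3.2
   vertex 4.7 2.7 2.2
  endloop
 endfacet
 facet normal 0.176 0.645 -0.744
  outer loop
   vertex 2.0 3.9 2.6
   vertex 4.7 2.7 2.2
   vertex 1.1 2.3 1.0
  endloop
 endfacet
 facet normal -0.651 -0.651 -0.391
  outer loop
   vertex 1.5 1.9 1.0
   vertex 1.8 0.1 3.5
   vertex 1.1 2.3 1.0
  endloop
 endfacet
 facet normal -0.185 -0.808 -0.560
  outer loop
   vertex 1.5 1.9 1.0
   vertex 4.7 1.1 1.1
   vertex 1.8 0.1 3.5
  endloop
 endfacet
 facet normal 0.042 0.042 -0.998
  outer loop
   vertex 1.5 1.9 1.0
   vertex 1.1 2.3 1.0
   vertex 4.7 1.1 1.1
  endloop
 endfacet
 facet normal 0.265 -0.146 0.953
  outer loop
   vertex 4.4 2.2 3.1
   vertex 0.8 3.5 4.3
   vertex 1.8 0.1 3.5
  endloop
 endfacet
 facet normal 0.960 -0.159 0.231
  outer loop
   vertex 4.4 2.2 3.1
   vertex 4.7 1.1 1.1
   vertex 4.7 2.7 2.2
  endloop
 endfacet
 facet normal 0.601 -0.658 0.452
  outer loop
   vertex 4.4 2.2 3.1
   vertex 1.8 0.1 3.5
   vertex 4.7 1.1 1.1
  endloop
 endfacet
 facet normal 0.459 0.703 0.543
  outer loop
   vertex 4.4 2.2 3.1
   vertex 4.7 2.7 2.2
   vertex 0.3 4.8 3.2
  endloop
 endfacet
 facet normal 0.441 0.673 0.594
  outer loop
   vertex 4.4 2.2 3.1
   vertex 0.3 4.8 3.2
   vertex 0.8 3.5 4.3
  endloop
 endfacet
 facet normal -0.485 0.485 -0.728
  outer loop
   vertex 0.7 4.0 2.4
   vertex 1.1 2.3 1.0
   vertex 0.3 4.8 3.2
  endloop
 endfacet
 facet normal 0.158 0.737 -0.658
  outer loop
   vertex 0.7 4.0 2.4
   vertex 0.3 4.8 3.2
   vertex 2.0 3.9 2.6
  endloop
 endfacet
 facet normal 0.164 0.650 -0.742
  outer loop
   vertex 0.7 4.0 2.4
   vertex 2.0 3.9 2.6
   vertex 1.1 2.3 1.0
  endloop
 endfacet
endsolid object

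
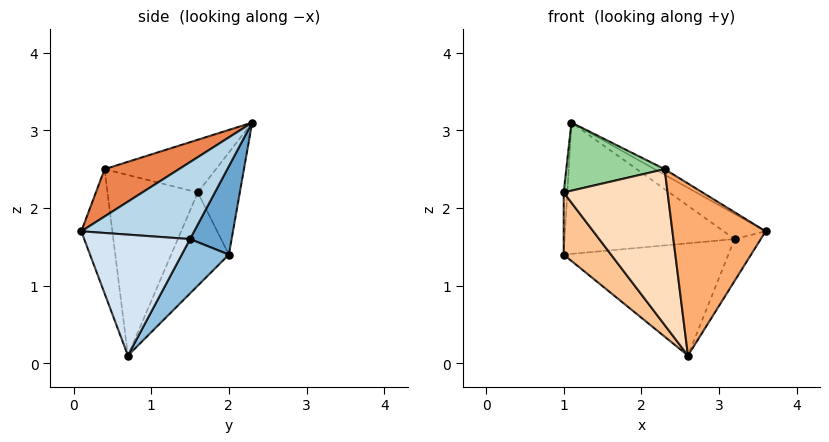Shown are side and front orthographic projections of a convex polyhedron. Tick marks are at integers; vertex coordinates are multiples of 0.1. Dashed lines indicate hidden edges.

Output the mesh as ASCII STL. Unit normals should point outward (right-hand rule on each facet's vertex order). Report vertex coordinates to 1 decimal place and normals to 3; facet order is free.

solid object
 facet normal 0.234 0.955 -0.182
  outer loop
   vertex 3.2 1.5 1.6
   vertex 1.0 2.0 1.4
   vertex 1.1 2.3 3.1
  endloop
 endfacet
 facet normal 0.234 0.816 -0.529
  outer loop
   vertex 3.2 1.5 1.6
   vertex 2.6 0.7 0.1
   vertex 1.0 2.0 1.4
  endloop
 endfacet
 facet normal 0.622 0.231 0.748
  outer loop
   vertex 3.2 1.5 1.6
   vertex 1.1 2.3 3.1
   vertex 3.6 0.1 1.7
  endloop
 endfacet
 facet normal 0.862 0.214 -0.459
  outer loop
   vertex 3.2 1.5 1.6
   vertex 3.6 0.1 1.7
   vertex 2.6 0.7 0.1
  endloop
 endfacet
 facet normal 0.535 0.072 0.842
  outer loop
   vertex 2.3 0.4 2.5
   vertex 3.6 0.1 1.7
   vertex 1.1 2.3 3.1
  endloop
 endfacet
 facet normal -0.312 -0.937 -0.156
  outer loop
   vertex 2.3 0.4 2.5
   vertex 2.6 0.7 0.1
   vertex 3.6 0.1 1.7
  endloop
 endfacet
 facet normal -0.737 -0.605 -0.302
  outer loop
   vertex 1.0 1.6 2.2
   vertex 1.0 2.0 1.4
   vertex 2.6 0.7 0.1
  endloop
 endfacet
 facet normal -0.646 -0.743 -0.174
  outer loop
   vertex 1.0 1.6 2.2
   vertex 2.6 0.7 0.1
   vertex 2.3 0.4 2.5
  endloop
 endfacet
 facet normal -0.995 0.087 0.043
  outer loop
   vertex 1.0 1.6 2.2
   vertex 1.1 2.3 3.1
   vertex 1.0 2.0 1.4
  endloop
 endfacet
 facet normal -0.643 -0.568 0.513
  outer loop
   vertex 1.0 1.6 2.2
   vertex 2.3 0.4 2.5
   vertex 1.1 2.3 3.1
  endloop
 endfacet
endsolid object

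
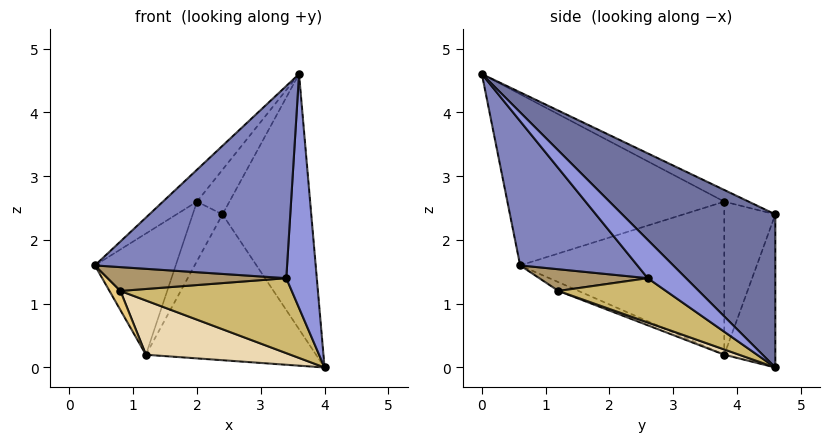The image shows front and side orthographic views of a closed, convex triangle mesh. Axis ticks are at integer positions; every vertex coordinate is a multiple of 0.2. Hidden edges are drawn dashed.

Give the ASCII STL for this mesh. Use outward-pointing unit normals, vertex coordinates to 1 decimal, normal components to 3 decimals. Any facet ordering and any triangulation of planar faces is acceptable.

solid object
 facet normal 0.749 0.434 0.500
  outer loop
   vertex 2.4 4.6 2.4
   vertex 3.6 0.0 4.6
   vertex 4.0 4.6 0.0
  endloop
 endfacet
 facet normal 0.421 -0.691 -0.588
  outer loop
   vertex 3.4 2.6 1.4
   vertex 3.6 0.0 4.6
   vertex 0.4 0.6 1.6
  endloop
 endfacet
 facet normal 0.684 -0.545 -0.485
  outer loop
   vertex 3.4 2.6 1.4
   vertex 4.0 4.6 0.0
   vertex 3.6 0.0 4.6
  endloop
 endfacet
 facet normal -0.282 0.941 -0.188
  outer loop
   vertex 1.2 3.8 0.2
   vertex 2.4 4.6 2.4
   vertex 4.0 4.6 0.0
  endloop
 endfacet
 facet normal -0.670 0.105 0.735
  outer loop
   vertex 2.0 3.8 2.6
   vertex 0.4 0.6 1.6
   vertex 3.6 0.0 4.6
  endloop
 endfacet
 facet normal -0.268 0.358 0.894
  outer loop
   vertex 2.0 3.8 2.6
   vertex 3.6 0.0 4.6
   vertex 2.4 4.6 2.4
  endloop
 endfacet
 facet normal -0.888 0.352 0.296
  outer loop
   vertex 2.0 3.8 2.6
   vertex 1.2 3.8 0.2
   vertex 0.4 0.6 1.6
  endloop
 endfacet
 facet normal -0.830 0.484 0.277
  outer loop
   vertex 2.0 3.8 2.6
   vertex 2.4 4.6 2.4
   vertex 1.2 3.8 0.2
  endloop
 endfacet
 facet normal 0.413 -0.679 -0.607
  outer loop
   vertex 0.8 1.2 1.2
   vertex 3.4 2.6 1.4
   vertex 0.4 0.6 1.6
  endloop
 endfacet
 facet normal 0.379 -0.604 -0.701
  outer loop
   vertex 0.8 1.2 1.2
   vertex 4.0 4.6 0.0
   vertex 3.4 2.6 1.4
  endloop
 endfacet
 facet normal -0.466 -0.254 -0.847
  outer loop
   vertex 0.8 1.2 1.2
   vertex 0.4 0.6 1.6
   vertex 1.2 3.8 0.2
  endloop
 endfacet
 facet normal 0.037 -0.364 -0.931
  outer loop
   vertex 0.8 1.2 1.2
   vertex 1.2 3.8 0.2
   vertex 4.0 4.6 0.0
  endloop
 endfacet
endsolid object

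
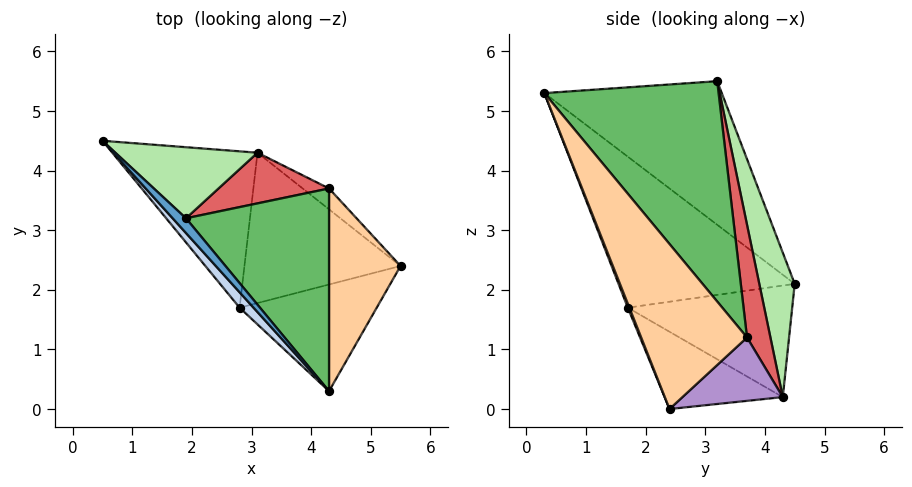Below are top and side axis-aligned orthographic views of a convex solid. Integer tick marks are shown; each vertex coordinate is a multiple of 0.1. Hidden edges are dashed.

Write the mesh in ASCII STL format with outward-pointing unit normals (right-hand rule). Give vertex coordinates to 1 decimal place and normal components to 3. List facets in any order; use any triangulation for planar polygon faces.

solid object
 facet normal -0.766 -0.639 0.071
  outer loop
   vertex 1.9 3.2 5.5
   vertex 0.5 4.5 2.1
   vertex 4.3 0.3 5.3
  endloop
 endfacet
 facet normal -0.766 -0.639 0.071
  outer loop
   vertex 2.8 1.7 1.7
   vertex 4.3 0.3 5.3
   vertex 0.5 4.5 2.1
  endloop
 endfacet
 facet normal 0.011 -0.930 -0.366
  outer loop
   vertex 2.8 1.7 1.7
   vertex 5.5 2.4 0.0
   vertex 4.3 0.3 5.3
  endloop
 endfacet
 facet normal 0.827 0.433 0.359
  outer loop
   vertex 4.3 3.7 1.2
   vertex 4.3 0.3 5.3
   vertex 5.5 2.4 0.0
  endloop
 endfacet
 facet normal 0.701 0.549 0.455
  outer loop
   vertex 4.3 3.7 1.2
   vertex 1.9 3.2 5.5
   vertex 4.3 0.3 5.3
  endloop
 endfacet
 facet normal 0.256 0.933 0.252
  outer loop
   vertex 3.1 4.3 0.2
   vertex 0.5 4.5 2.1
   vertex 1.9 3.2 5.5
  endloop
 endfacet
 facet normal 0.257 0.933 0.252
  outer loop
   vertex 3.1 4.3 0.2
   vertex 1.9 3.2 5.5
   vertex 4.3 3.7 1.2
  endloop
 endfacet
 facet normal -0.568 -0.361 -0.739
  outer loop
   vertex 3.1 4.3 0.2
   vertex 2.8 1.7 1.7
   vertex 0.5 4.5 2.1
  endloop
 endfacet
 facet normal 0.589 0.770 -0.245
  outer loop
   vertex 3.1 4.3 0.2
   vertex 4.3 3.7 1.2
   vertex 5.5 2.4 0.0
  endloop
 endfacet
 facet normal -0.402 -0.422 -0.812
  outer loop
   vertex 3.1 4.3 0.2
   vertex 5.5 2.4 0.0
   vertex 2.8 1.7 1.7
  endloop
 endfacet
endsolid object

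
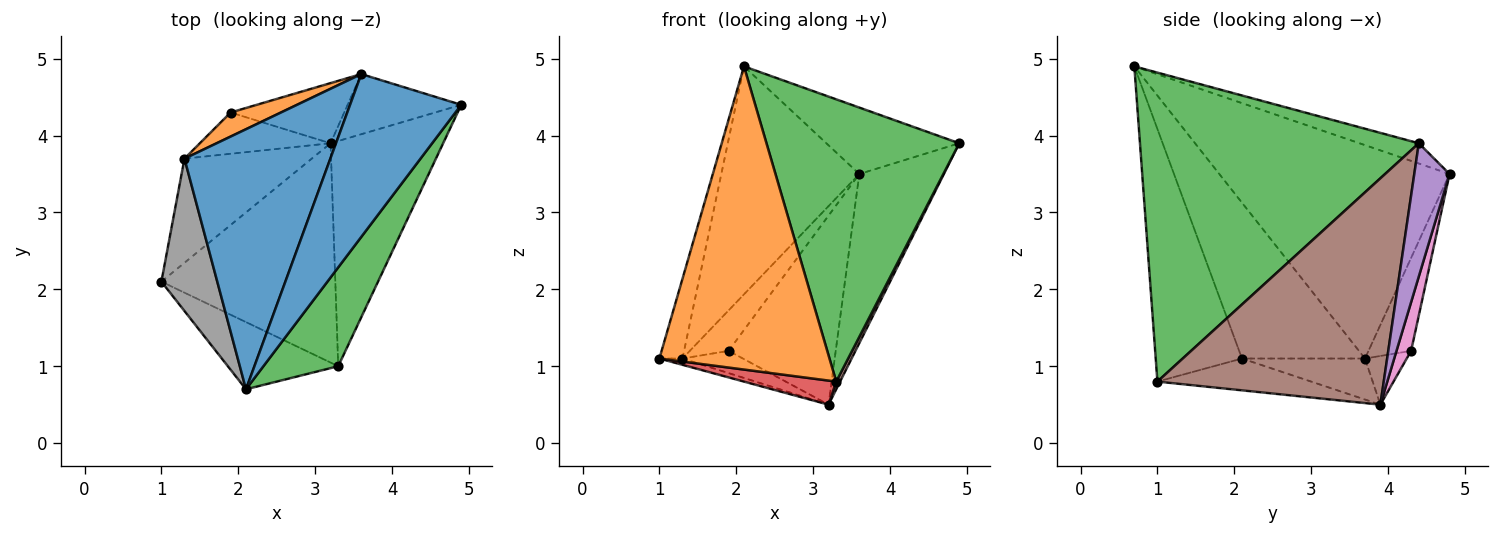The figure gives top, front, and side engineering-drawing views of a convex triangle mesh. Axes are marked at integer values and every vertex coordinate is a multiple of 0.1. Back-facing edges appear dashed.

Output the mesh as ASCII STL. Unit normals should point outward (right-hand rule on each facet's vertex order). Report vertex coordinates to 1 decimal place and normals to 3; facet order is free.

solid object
 facet normal -0.166 0.373 0.913
  outer loop
   vertex 3.6 4.8 3.5
   vertex 2.1 0.7 4.9
   vertex 4.9 4.4 3.9
  endloop
 endfacet
 facet normal -0.444 -0.875 -0.194
  outer loop
   vertex 3.3 1.0 0.8
   vertex 2.1 0.7 4.9
   vertex 1.0 2.1 1.1
  endloop
 endfacet
 facet normal 0.807 -0.558 0.195
  outer loop
   vertex 3.3 1.0 0.8
   vertex 4.9 4.4 3.9
   vertex 2.1 0.7 4.9
  endloop
 endfacet
 facet normal -0.179 -0.107 -0.978
  outer loop
   vertex 3.2 3.9 0.5
   vertex 3.3 1.0 0.8
   vertex 1.0 2.1 1.1
  endloop
 endfacet
 facet normal 0.366 0.877 -0.312
  outer loop
   vertex 3.2 3.9 0.5
   vertex 3.6 4.8 3.5
   vertex 4.9 4.4 3.9
  endloop
 endfacet
 facet normal 0.895 -0.015 -0.445
  outer loop
   vertex 3.2 3.9 0.5
   vertex 4.9 4.4 3.9
   vertex 3.3 1.0 0.8
  endloop
 endfacet
 facet normal 0.129 0.945 -0.301
  outer loop
   vertex 1.9 4.3 1.2
   vertex 3.6 4.8 3.5
   vertex 3.2 3.9 0.5
  endloop
 endfacet
 facet normal -0.927 0.174 0.332
  outer loop
   vertex 1.3 3.7 1.1
   vertex 1.0 2.1 1.1
   vertex 2.1 0.7 4.9
  endloop
 endfacet
 facet normal -0.306 0.057 -0.950
  outer loop
   vertex 1.3 3.7 1.1
   vertex 3.2 3.9 0.5
   vertex 1.0 2.1 1.1
  endloop
 endfacet
 facet normal -0.312 0.451 -0.836
  outer loop
   vertex 1.3 3.7 1.1
   vertex 1.9 4.3 1.2
   vertex 3.2 3.9 0.5
  endloop
 endfacet
 facet normal -0.740 0.443 0.506
  outer loop
   vertex 1.3 3.7 1.1
   vertex 2.1 0.7 4.9
   vertex 3.6 4.8 3.5
  endloop
 endfacet
 facet normal -0.687 0.625 0.372
  outer loop
   vertex 1.3 3.7 1.1
   vertex 3.6 4.8 3.5
   vertex 1.9 4.3 1.2
  endloop
 endfacet
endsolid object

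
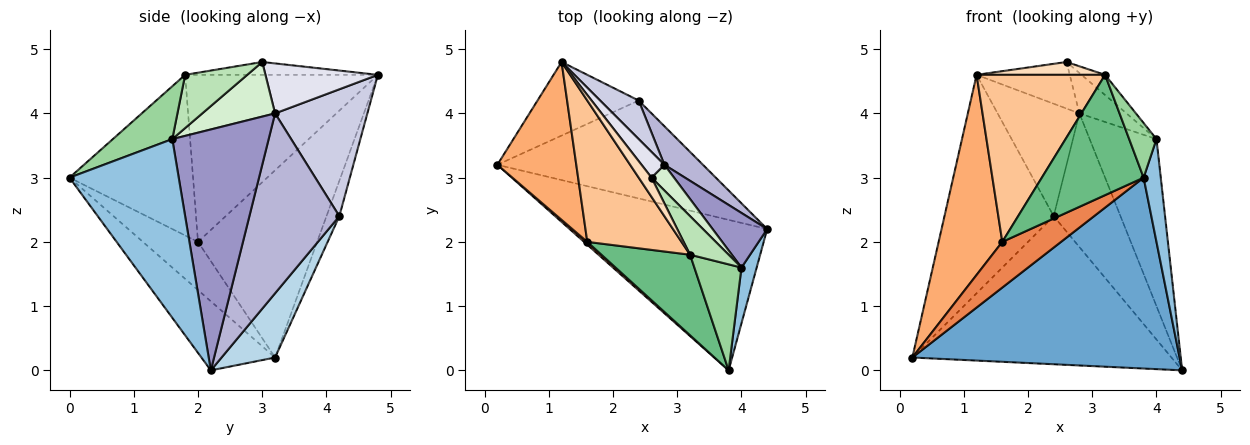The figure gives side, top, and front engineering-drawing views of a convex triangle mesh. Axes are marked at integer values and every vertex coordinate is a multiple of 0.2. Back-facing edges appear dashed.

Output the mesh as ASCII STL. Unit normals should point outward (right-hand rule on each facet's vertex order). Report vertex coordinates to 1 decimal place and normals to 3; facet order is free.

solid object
 facet normal -0.212 -0.767 -0.605
  outer loop
   vertex 3.8 0.0 3.0
   vertex 0.2 3.2 0.2
   vertex 4.4 2.2 0.0
  endloop
 endfacet
 facet normal 0.984 -0.154 0.084
  outer loop
   vertex 4.0 1.6 3.6
   vertex 3.8 0.0 3.0
   vertex 4.4 2.2 0.0
  endloop
 endfacet
 facet normal 0.170 0.822 -0.544
  outer loop
   vertex 2.4 4.2 2.4
   vertex 4.4 2.2 0.0
   vertex 0.2 3.2 0.2
  endloop
 endfacet
 facet normal -0.111 0.942 -0.317
  outer loop
   vertex 2.4 4.2 2.4
   vertex 0.2 3.2 0.2
   vertex 1.2 4.8 4.6
  endloop
 endfacet
 facet normal -0.683 -0.729 0.046
  outer loop
   vertex 1.6 2.0 2.0
   vertex 0.2 3.2 0.2
   vertex 3.8 0.0 3.0
  endloop
 endfacet
 facet normal -0.827 -0.442 0.349
  outer loop
   vertex 1.6 2.0 2.0
   vertex 1.2 4.8 4.6
   vertex 0.2 3.2 0.2
  endloop
 endfacet
 facet normal -0.753 -0.502 0.425
  outer loop
   vertex 3.2 1.8 4.6
   vertex 1.2 4.8 4.6
   vertex 1.6 2.0 2.0
  endloop
 endfacet
 facet normal -0.640 -0.426 0.640
  outer loop
   vertex 3.2 1.8 4.6
   vertex 2.6 3.0 4.8
   vertex 1.2 4.8 4.6
  endloop
 endfacet
 facet normal -0.710 -0.585 0.392
  outer loop
   vertex 3.2 1.8 4.6
   vertex 1.6 2.0 2.0
   vertex 3.8 0.0 3.0
  endloop
 endfacet
 facet normal 0.706 -0.324 0.630
  outer loop
   vertex 3.2 1.8 4.6
   vertex 3.8 0.0 3.0
   vertex 4.0 1.6 3.6
  endloop
 endfacet
 facet normal 0.774 0.294 0.561
  outer loop
   vertex 3.2 1.8 4.6
   vertex 4.0 1.6 3.6
   vertex 2.6 3.0 4.8
  endloop
 endfacet
 facet normal 0.793 0.513 0.327
  outer loop
   vertex 2.8 3.2 4.0
   vertex 2.6 3.0 4.8
   vertex 4.0 1.6 3.6
  endloop
 endfacet
 facet normal 0.808 0.560 0.183
  outer loop
   vertex 2.8 3.2 4.0
   vertex 4.0 1.6 3.6
   vertex 4.4 2.2 0.0
  endloop
 endfacet
 facet normal 0.791 0.588 0.170
  outer loop
   vertex 2.8 3.2 4.0
   vertex 4.4 2.2 0.0
   vertex 2.4 4.2 2.4
  endloop
 endfacet
 facet normal 0.730 0.647 0.222
  outer loop
   vertex 2.8 3.2 4.0
   vertex 2.4 4.2 2.4
   vertex 1.2 4.8 4.6
  endloop
 endfacet
 facet normal 0.726 0.602 0.332
  outer loop
   vertex 2.8 3.2 4.0
   vertex 1.2 4.8 4.6
   vertex 2.6 3.0 4.8
  endloop
 endfacet
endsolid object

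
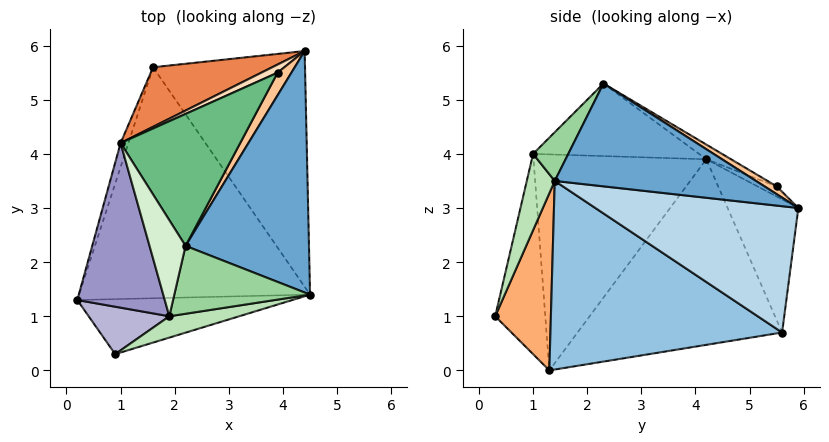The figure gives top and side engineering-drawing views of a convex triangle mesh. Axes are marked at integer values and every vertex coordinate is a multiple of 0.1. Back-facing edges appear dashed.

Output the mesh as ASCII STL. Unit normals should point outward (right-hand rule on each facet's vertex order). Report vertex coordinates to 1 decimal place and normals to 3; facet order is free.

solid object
 facet normal 0.637 0.099 0.764
  outer loop
   vertex 2.2 2.3 5.3
   vertex 4.5 1.4 3.5
   vertex 4.4 5.9 3.0
  endloop
 endfacet
 facet normal 0.630 -0.080 -0.772
  outer loop
   vertex 1.6 5.6 0.7
   vertex 4.5 1.4 3.5
   vertex 0.2 1.3 0.0
  endloop
 endfacet
 facet normal 0.638 -0.071 -0.767
  outer loop
   vertex 1.6 5.6 0.7
   vertex 4.4 5.9 3.0
   vertex 4.5 1.4 3.5
  endloop
 endfacet
 facet normal -0.948 0.315 -0.040
  outer loop
   vertex 1.6 5.6 0.7
   vertex 0.2 1.3 0.0
   vertex 1.0 4.2 3.9
  endloop
 endfacet
 facet normal -0.355 0.879 0.318
  outer loop
   vertex 1.6 5.6 0.7
   vertex 1.0 4.2 3.9
   vertex 4.4 5.9 3.0
  endloop
 endfacet
 facet normal 0.604 -0.311 -0.734
  outer loop
   vertex 0.9 0.3 1.0
   vertex 0.2 1.3 0.0
   vertex 4.5 1.4 3.5
  endloop
 endfacet
 facet normal 0.477 0.248 0.843
  outer loop
   vertex 3.9 5.5 3.4
   vertex 2.2 2.3 5.3
   vertex 4.4 5.9 3.0
  endloop
 endfacet
 facet normal -0.293 0.834 0.467
  outer loop
   vertex 3.9 5.5 3.4
   vertex 4.4 5.9 3.0
   vertex 1.0 4.2 3.9
  endloop
 endfacet
 facet normal -0.102 0.547 0.831
  outer loop
   vertex 3.9 5.5 3.4
   vertex 1.0 4.2 3.9
   vertex 2.2 2.3 5.3
  endloop
 endfacet
 facet normal 0.237 -0.714 0.659
  outer loop
   vertex 1.9 1.0 4.0
   vertex 4.5 1.4 3.5
   vertex 2.2 2.3 5.3
  endloop
 endfacet
 facet normal 0.181 -0.969 0.166
  outer loop
   vertex 1.9 1.0 4.0
   vertex 0.9 0.3 1.0
   vertex 4.5 1.4 3.5
  endloop
 endfacet
 facet normal -0.871 -0.232 0.433
  outer loop
   vertex 1.9 1.0 4.0
   vertex 2.2 2.3 5.3
   vertex 1.0 4.2 3.9
  endloop
 endfacet
 facet normal -0.899 -0.242 0.364
  outer loop
   vertex 1.9 1.0 4.0
   vertex 1.0 4.2 3.9
   vertex 0.2 1.3 0.0
  endloop
 endfacet
 facet normal -0.894 -0.266 0.360
  outer loop
   vertex 1.9 1.0 4.0
   vertex 0.2 1.3 0.0
   vertex 0.9 0.3 1.0
  endloop
 endfacet
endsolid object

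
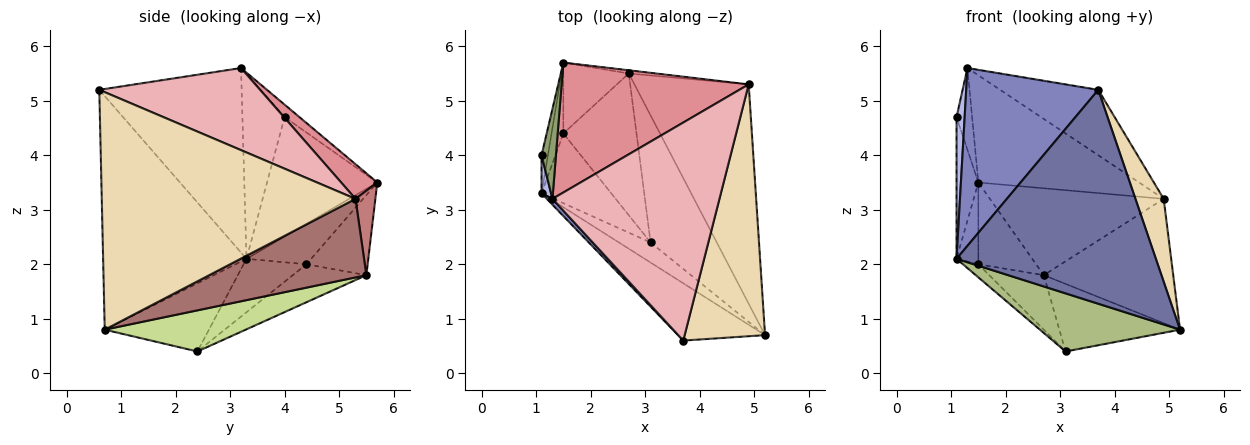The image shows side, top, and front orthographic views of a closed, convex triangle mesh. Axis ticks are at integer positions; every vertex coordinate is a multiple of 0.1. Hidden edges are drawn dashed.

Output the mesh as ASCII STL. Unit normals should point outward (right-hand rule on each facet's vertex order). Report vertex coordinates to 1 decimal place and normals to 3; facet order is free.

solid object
 facet normal -0.570 -0.793 -0.213
  outer loop
   vertex 3.7 0.6 5.2
   vertex 1.1 3.3 2.1
   vertex 5.2 0.7 0.8
  endloop
 endfacet
 facet normal -0.733 -0.680 0.022
  outer loop
   vertex 1.3 3.2 5.6
   vertex 1.1 3.3 2.1
   vertex 3.7 0.6 5.2
  endloop
 endfacet
 facet normal -0.980 0.194 -0.052
  outer loop
   vertex 1.1 4.0 4.7
   vertex 1.5 5.7 3.5
   vertex 1.1 3.3 2.1
  endloop
 endfacet
 facet normal -0.981 -0.188 0.051
  outer loop
   vertex 1.1 4.0 4.7
   vertex 1.1 3.3 2.1
   vertex 1.3 3.2 5.6
  endloop
 endfacet
 facet normal -0.538 0.567 0.624
  outer loop
   vertex 1.1 4.0 4.7
   vertex 1.3 3.2 5.6
   vertex 1.5 5.7 3.5
  endloop
 endfacet
 facet normal -0.575 -0.773 -0.267
  outer loop
   vertex 3.1 2.4 0.4
   vertex 5.2 0.7 0.8
   vertex 1.1 3.3 2.1
  endloop
 endfacet
 facet normal 0.481 0.412 -0.774
  outer loop
   vertex 3.1 2.4 0.4
   vertex 2.7 5.5 1.8
   vertex 5.2 0.7 0.8
  endloop
 endfacet
 facet normal -0.913 0.308 -0.267
  outer loop
   vertex 1.5 4.4 2.0
   vertex 1.1 3.3 2.1
   vertex 1.5 5.7 3.5
  endloop
 endfacet
 facet normal -0.626 0.590 -0.511
  outer loop
   vertex 1.5 4.4 2.0
   vertex 1.5 5.7 3.5
   vertex 2.7 5.5 1.8
  endloop
 endfacet
 facet normal -0.601 0.147 -0.785
  outer loop
   vertex 1.5 4.4 2.0
   vertex 3.1 2.4 0.4
   vertex 1.1 3.3 2.1
  endloop
 endfacet
 facet normal -0.436 0.323 -0.840
  outer loop
   vertex 1.5 4.4 2.0
   vertex 2.7 5.5 1.8
   vertex 3.1 2.4 0.4
  endloop
 endfacet
 facet normal 0.942 -0.105 0.319
  outer loop
   vertex 4.9 5.3 3.2
   vertex 3.7 0.6 5.2
   vertex 5.2 0.7 0.8
  endloop
 endfacet
 facet normal 0.514 0.423 -0.747
  outer loop
   vertex 4.9 5.3 3.2
   vertex 5.2 0.7 0.8
   vertex 2.7 5.5 1.8
  endloop
 endfacet
 facet normal 0.114 0.993 -0.037
  outer loop
   vertex 4.9 5.3 3.2
   vertex 2.7 5.5 1.8
   vertex 1.5 5.7 3.5
  endloop
 endfacet
 facet normal 0.141 0.630 0.764
  outer loop
   vertex 4.9 5.3 3.2
   vertex 1.5 5.7 3.5
   vertex 1.3 3.2 5.6
  endloop
 endfacet
 facet normal 0.426 0.260 0.867
  outer loop
   vertex 4.9 5.3 3.2
   vertex 1.3 3.2 5.6
   vertex 3.7 0.6 5.2
  endloop
 endfacet
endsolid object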